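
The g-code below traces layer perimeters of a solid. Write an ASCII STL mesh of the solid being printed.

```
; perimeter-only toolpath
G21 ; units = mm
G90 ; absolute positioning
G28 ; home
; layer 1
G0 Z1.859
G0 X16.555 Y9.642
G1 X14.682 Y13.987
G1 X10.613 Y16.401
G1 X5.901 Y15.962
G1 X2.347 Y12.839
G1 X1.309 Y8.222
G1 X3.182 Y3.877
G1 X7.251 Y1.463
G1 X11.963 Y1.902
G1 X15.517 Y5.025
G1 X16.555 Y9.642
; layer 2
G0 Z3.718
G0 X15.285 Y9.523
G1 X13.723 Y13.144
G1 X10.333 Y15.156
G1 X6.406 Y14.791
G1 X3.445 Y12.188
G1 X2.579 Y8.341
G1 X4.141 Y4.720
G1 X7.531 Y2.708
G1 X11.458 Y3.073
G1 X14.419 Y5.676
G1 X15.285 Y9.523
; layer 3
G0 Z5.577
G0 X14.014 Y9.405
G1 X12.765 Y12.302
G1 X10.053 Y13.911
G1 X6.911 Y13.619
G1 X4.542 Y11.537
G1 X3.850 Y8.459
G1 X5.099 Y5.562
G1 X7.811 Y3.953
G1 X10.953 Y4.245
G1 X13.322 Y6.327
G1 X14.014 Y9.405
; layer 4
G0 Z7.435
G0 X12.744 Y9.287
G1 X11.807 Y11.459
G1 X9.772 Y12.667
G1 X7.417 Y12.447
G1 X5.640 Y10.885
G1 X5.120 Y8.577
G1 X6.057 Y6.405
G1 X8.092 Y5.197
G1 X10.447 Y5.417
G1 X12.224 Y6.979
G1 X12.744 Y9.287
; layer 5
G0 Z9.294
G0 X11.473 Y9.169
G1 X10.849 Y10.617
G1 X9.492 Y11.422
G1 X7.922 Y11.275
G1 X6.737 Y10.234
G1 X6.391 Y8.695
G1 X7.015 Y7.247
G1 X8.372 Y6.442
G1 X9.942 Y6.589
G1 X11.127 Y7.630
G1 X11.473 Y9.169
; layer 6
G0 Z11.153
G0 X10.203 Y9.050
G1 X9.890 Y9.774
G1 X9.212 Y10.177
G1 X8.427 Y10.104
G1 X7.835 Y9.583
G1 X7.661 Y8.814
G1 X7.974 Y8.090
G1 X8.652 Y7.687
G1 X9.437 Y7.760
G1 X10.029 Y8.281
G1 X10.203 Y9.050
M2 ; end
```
solid part
  facet normal 0.0000 0.0000 -1.0000
    outer loop
      vertex 10.893 17.646 0.000
      vertex 15.640 14.829 0.000
      vertex 17.826 9.760 0.000
    endloop
  endfacet
  facet normal 0.0000 0.0000 -1.0000
    outer loop
      vertex 5.396 17.134 0.000
      vertex 10.893 17.646 0.000
      vertex 17.826 9.760 0.000
    endloop
  endfacet
  facet normal 0.0000 0.0000 -1.0000
    outer loop
      vertex 1.250 13.490 0.000
      vertex 5.396 17.134 0.000
      vertex 17.826 9.760 0.000
    endloop
  endfacet
  facet normal 0.0000 0.0000 -1.0000
    outer loop
      vertex 0.038 8.104 0.000
      vertex 1.250 13.490 0.000
      vertex 17.826 9.760 0.000
    endloop
  endfacet
  facet normal 0.0000 0.0000 -1.0000
    outer loop
      vertex 2.224 3.035 0.000
      vertex 0.038 8.104 0.000
      vertex 17.826 9.760 0.000
    endloop
  endfacet
  facet normal 0.0000 0.0000 -1.0000
    outer loop
      vertex 6.971 0.218 0.000
      vertex 2.224 3.035 0.000
      vertex 17.826 9.760 0.000
    endloop
  endfacet
  facet normal 0.0000 0.0000 -1.0000
    outer loop
      vertex 12.468 0.730 0.000
      vertex 6.971 0.218 0.000
      vertex 17.826 9.760 0.000
    endloop
  endfacet
  facet normal 0.0000 0.0000 -1.0000
    outer loop
      vertex 16.614 4.374 0.000
      vertex 12.468 0.730 0.000
      vertex 17.826 9.760 0.000
    endloop
  endfacet
  facet normal 0.7689 0.3316 0.5467
    outer loop
      vertex 17.826 9.760 0.000
      vertex 15.640 14.829 0.000
      vertex 8.932 8.932 13.012
    endloop
  endfacet
  facet normal 0.4273 0.7201 0.5467
    outer loop
      vertex 15.640 14.829 0.000
      vertex 10.893 17.646 0.000
      vertex 8.932 8.932 13.012
    endloop
  endfacet
  facet normal -0.0777 0.8338 0.5467
    outer loop
      vertex 10.893 17.646 0.000
      vertex 5.396 17.134 0.000
      vertex 8.932 8.932 13.012
    endloop
  endfacet
  facet normal -0.5528 0.6289 0.5467
    outer loop
      vertex 5.396 17.134 0.000
      vertex 1.250 13.490 0.000
      vertex 8.932 8.932 13.012
    endloop
  endfacet
  facet normal -0.8169 0.1838 0.5467
    outer loop
      vertex 1.250 13.490 0.000
      vertex 0.038 8.104 0.000
      vertex 8.932 8.932 13.012
    endloop
  endfacet
  facet normal -0.7689 -0.3316 0.5467
    outer loop
      vertex 0.038 8.104 0.000
      vertex 2.224 3.035 0.000
      vertex 8.932 8.932 13.012
    endloop
  endfacet
  facet normal -0.4273 -0.7201 0.5467
    outer loop
      vertex 2.224 3.035 0.000
      vertex 6.971 0.218 0.000
      vertex 8.932 8.932 13.012
    endloop
  endfacet
  facet normal 0.0777 -0.8338 0.5467
    outer loop
      vertex 6.971 0.218 0.000
      vertex 12.468 0.730 0.000
      vertex 8.932 8.932 13.012
    endloop
  endfacet
  facet normal 0.5528 -0.6289 0.5467
    outer loop
      vertex 12.468 0.730 0.000
      vertex 16.614 4.374 0.000
      vertex 8.932 8.932 13.012
    endloop
  endfacet
  facet normal 0.8169 -0.1838 0.5467
    outer loop
      vertex 16.614 4.374 0.000
      vertex 17.826 9.760 0.000
      vertex 8.932 8.932 13.012
    endloop
  endfacet
endsolid part

The G0 Z moves step by Δz≈1.859 mm. The G1 loops shrink linearly with z, so the solid tapers from its base footprint up to z≈13. Closing with a flat bottom cap and the tapered top and triangulating gives 18 facets — a regular 10-sided pyramid, base circumscribed radius ≈ 8.93 mm, apex at z ≈ 13 mm.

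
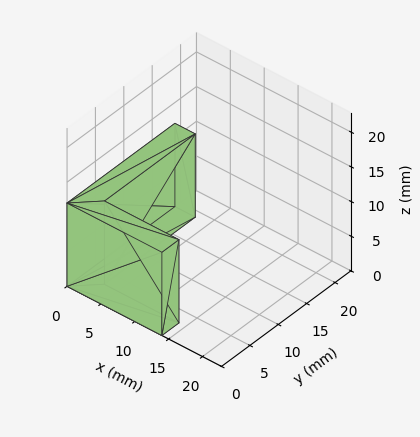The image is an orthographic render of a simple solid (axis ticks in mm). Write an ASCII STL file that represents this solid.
Reading the render: the shape is an L-shaped prism: outer 14 × 19 mm, arm thicknesses ≈ 3 mm (horizontal) and 3 mm (vertical), extruded 12 mm in z (dimensions read to the nearest mm from the axis ticks). For the STL, each face is triangulated and given an outward normal.

solid part
  facet normal 0.0000 0.0000 -1.0000
    outer loop
      vertex 14.00 3.00 0.00
      vertex 14.00 0.00 0.00
      vertex 0.00 0.00 0.00
    endloop
  endfacet
  facet normal 0.0000 0.0000 -1.0000
    outer loop
      vertex 3.00 3.00 0.00
      vertex 14.00 3.00 0.00
      vertex 0.00 0.00 0.00
    endloop
  endfacet
  facet normal 0.0000 0.0000 -1.0000
    outer loop
      vertex 3.00 19.00 0.00
      vertex 3.00 3.00 0.00
      vertex 0.00 0.00 0.00
    endloop
  endfacet
  facet normal 0.0000 0.0000 -1.0000
    outer loop
      vertex 0.00 19.00 0.00
      vertex 3.00 19.00 0.00
      vertex 0.00 0.00 0.00
    endloop
  endfacet
  facet normal 0.0000 0.0000 1.0000
    outer loop
      vertex 0.00 0.00 12.00
      vertex 14.00 0.00 12.00
      vertex 14.00 3.00 12.00
    endloop
  endfacet
  facet normal 0.0000 0.0000 1.0000
    outer loop
      vertex 0.00 0.00 12.00
      vertex 14.00 3.00 12.00
      vertex 3.00 3.00 12.00
    endloop
  endfacet
  facet normal 0.0000 0.0000 1.0000
    outer loop
      vertex 0.00 0.00 12.00
      vertex 3.00 3.00 12.00
      vertex 3.00 19.00 12.00
    endloop
  endfacet
  facet normal 0.0000 0.0000 1.0000
    outer loop
      vertex 0.00 0.00 12.00
      vertex 3.00 19.00 12.00
      vertex 0.00 19.00 12.00
    endloop
  endfacet
  facet normal 0.0000 -1.0000 0.0000
    outer loop
      vertex 0.00 0.00 0.00
      vertex 14.00 0.00 0.00
      vertex 14.00 0.00 12.00
    endloop
  endfacet
  facet normal 0.0000 -1.0000 0.0000
    outer loop
      vertex 0.00 0.00 0.00
      vertex 14.00 0.00 12.00
      vertex 0.00 0.00 12.00
    endloop
  endfacet
  facet normal 1.0000 0.0000 0.0000
    outer loop
      vertex 14.00 0.00 0.00
      vertex 14.00 3.00 0.00
      vertex 14.00 3.00 12.00
    endloop
  endfacet
  facet normal 1.0000 0.0000 0.0000
    outer loop
      vertex 14.00 0.00 0.00
      vertex 14.00 3.00 12.00
      vertex 14.00 0.00 12.00
    endloop
  endfacet
  facet normal 0.0000 1.0000 0.0000
    outer loop
      vertex 14.00 3.00 0.00
      vertex 3.00 3.00 0.00
      vertex 3.00 3.00 12.00
    endloop
  endfacet
  facet normal 0.0000 1.0000 0.0000
    outer loop
      vertex 14.00 3.00 0.00
      vertex 3.00 3.00 12.00
      vertex 14.00 3.00 12.00
    endloop
  endfacet
  facet normal 1.0000 0.0000 0.0000
    outer loop
      vertex 3.00 3.00 0.00
      vertex 3.00 19.00 0.00
      vertex 3.00 19.00 12.00
    endloop
  endfacet
  facet normal 1.0000 0.0000 0.0000
    outer loop
      vertex 3.00 3.00 0.00
      vertex 3.00 19.00 12.00
      vertex 3.00 3.00 12.00
    endloop
  endfacet
  facet normal 0.0000 1.0000 0.0000
    outer loop
      vertex 3.00 19.00 0.00
      vertex 0.00 19.00 0.00
      vertex 0.00 19.00 12.00
    endloop
  endfacet
  facet normal 0.0000 1.0000 0.0000
    outer loop
      vertex 3.00 19.00 0.00
      vertex 0.00 19.00 12.00
      vertex 3.00 19.00 12.00
    endloop
  endfacet
  facet normal -1.0000 0.0000 0.0000
    outer loop
      vertex 0.00 19.00 0.00
      vertex 0.00 0.00 0.00
      vertex 0.00 0.00 12.00
    endloop
  endfacet
  facet normal -1.0000 0.0000 0.0000
    outer loop
      vertex 0.00 19.00 0.00
      vertex 0.00 0.00 12.00
      vertex 0.00 19.00 12.00
    endloop
  endfacet
endsolid part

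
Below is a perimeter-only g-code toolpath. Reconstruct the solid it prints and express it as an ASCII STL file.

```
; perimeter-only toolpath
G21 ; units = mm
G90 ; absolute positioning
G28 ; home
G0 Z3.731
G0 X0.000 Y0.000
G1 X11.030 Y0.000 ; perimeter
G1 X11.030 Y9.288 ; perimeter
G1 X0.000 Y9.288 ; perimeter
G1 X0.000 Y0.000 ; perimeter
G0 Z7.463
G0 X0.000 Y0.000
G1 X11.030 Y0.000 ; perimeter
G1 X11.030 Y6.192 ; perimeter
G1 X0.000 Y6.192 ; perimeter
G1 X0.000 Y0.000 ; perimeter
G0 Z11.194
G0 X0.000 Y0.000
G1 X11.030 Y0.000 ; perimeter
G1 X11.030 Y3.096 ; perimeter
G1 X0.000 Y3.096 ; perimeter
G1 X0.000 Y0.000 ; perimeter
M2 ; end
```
solid part
  facet normal 0.0000 0.0000 -1.0000
    outer loop
      vertex 11.030 12.384 0.000
      vertex 11.030 0.000 0.000
      vertex 0.000 0.000 0.000
    endloop
  endfacet
  facet normal 0.0000 0.0000 -1.0000
    outer loop
      vertex 0.000 12.384 0.000
      vertex 11.030 12.384 0.000
      vertex 0.000 0.000 0.000
    endloop
  endfacet
  facet normal 0.0000 -1.0000 0.0000
    outer loop
      vertex 0.000 0.000 0.000
      vertex 11.030 0.000 0.000
      vertex 11.030 0.000 14.925
    endloop
  endfacet
  facet normal 0.0000 -1.0000 0.0000
    outer loop
      vertex 0.000 0.000 0.000
      vertex 11.030 0.000 14.925
      vertex 0.000 0.000 14.925
    endloop
  endfacet
  facet normal 0.0000 0.7696 0.6386
    outer loop
      vertex 0.000 0.000 14.925
      vertex 11.030 0.000 14.925
      vertex 11.030 12.384 0.000
    endloop
  endfacet
  facet normal 0.0000 0.7696 0.6386
    outer loop
      vertex 0.000 0.000 14.925
      vertex 11.030 12.384 0.000
      vertex 0.000 12.384 0.000
    endloop
  endfacet
  facet normal -1.0000 0.0000 0.0000
    outer loop
      vertex 0.000 0.000 14.925
      vertex 0.000 12.384 0.000
      vertex 0.000 0.000 0.000
    endloop
  endfacet
  facet normal 1.0000 0.0000 0.0000
    outer loop
      vertex 11.030 0.000 0.000
      vertex 11.030 12.384 0.000
      vertex 11.030 0.000 14.925
    endloop
  endfacet
endsolid part

The G0 Z moves step by Δz≈3.731 mm. The G1 loops shrink linearly with z, so the solid tapers from its base footprint up to z≈14.9. Closing with a flat bottom cap and the tapered top and triangulating gives 8 facets — a wedge (ramp): 11 × 12.4 mm base, rising to 14.9 mm along the y=0 edge and sloping linearly to z=0 at y=12.4.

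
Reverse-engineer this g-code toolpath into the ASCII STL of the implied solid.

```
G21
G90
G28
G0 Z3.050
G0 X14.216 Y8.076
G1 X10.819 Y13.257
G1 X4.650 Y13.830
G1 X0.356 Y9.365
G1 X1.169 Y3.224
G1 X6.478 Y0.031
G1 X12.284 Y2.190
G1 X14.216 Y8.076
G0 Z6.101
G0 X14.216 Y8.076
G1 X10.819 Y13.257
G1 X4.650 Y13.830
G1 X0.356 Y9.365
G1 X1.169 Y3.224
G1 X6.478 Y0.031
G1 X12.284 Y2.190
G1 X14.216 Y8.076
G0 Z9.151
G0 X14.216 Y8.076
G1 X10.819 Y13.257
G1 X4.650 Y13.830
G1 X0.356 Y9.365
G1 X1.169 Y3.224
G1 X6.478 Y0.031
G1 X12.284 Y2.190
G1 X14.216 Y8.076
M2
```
solid part
  facet normal 0.0000 0.0000 -1.0000
    outer loop
      vertex 4.650 13.830 0.000
      vertex 10.819 13.257 0.000
      vertex 14.216 8.076 0.000
    endloop
  endfacet
  facet normal 0.0000 0.0000 -1.0000
    outer loop
      vertex 0.356 9.365 0.000
      vertex 4.650 13.830 0.000
      vertex 14.216 8.076 0.000
    endloop
  endfacet
  facet normal 0.0000 0.0000 -1.0000
    outer loop
      vertex 1.169 3.224 0.000
      vertex 0.356 9.365 0.000
      vertex 14.216 8.076 0.000
    endloop
  endfacet
  facet normal 0.0000 0.0000 -1.0000
    outer loop
      vertex 6.478 0.031 0.000
      vertex 1.169 3.224 0.000
      vertex 14.216 8.076 0.000
    endloop
  endfacet
  facet normal 0.0000 0.0000 -1.0000
    outer loop
      vertex 12.284 2.190 0.000
      vertex 6.478 0.031 0.000
      vertex 14.216 8.076 0.000
    endloop
  endfacet
  facet normal 0.0000 0.0000 1.0000
    outer loop
      vertex 14.216 8.076 9.151
      vertex 10.819 13.257 9.151
      vertex 4.650 13.830 9.151
    endloop
  endfacet
  facet normal 0.0000 0.0000 1.0000
    outer loop
      vertex 14.216 8.076 9.151
      vertex 4.650 13.830 9.151
      vertex 0.356 9.365 9.151
    endloop
  endfacet
  facet normal 0.0000 0.0000 1.0000
    outer loop
      vertex 14.216 8.076 9.151
      vertex 0.356 9.365 9.151
      vertex 1.169 3.224 9.151
    endloop
  endfacet
  facet normal 0.0000 0.0000 1.0000
    outer loop
      vertex 14.216 8.076 9.151
      vertex 1.169 3.224 9.151
      vertex 6.478 0.031 9.151
    endloop
  endfacet
  facet normal 0.0000 0.0000 1.0000
    outer loop
      vertex 14.216 8.076 9.151
      vertex 6.478 0.031 9.151
      vertex 12.284 2.190 9.151
    endloop
  endfacet
  facet normal 0.8363 0.5483 0.0000
    outer loop
      vertex 14.216 8.076 0.000
      vertex 10.819 13.257 0.000
      vertex 10.819 13.257 9.151
    endloop
  endfacet
  facet normal 0.8363 0.5483 0.0000
    outer loop
      vertex 14.216 8.076 0.000
      vertex 10.819 13.257 9.151
      vertex 14.216 8.076 9.151
    endloop
  endfacet
  facet normal 0.0925 0.9957 0.0000
    outer loop
      vertex 10.819 13.257 0.000
      vertex 4.650 13.830 0.000
      vertex 4.650 13.830 9.151
    endloop
  endfacet
  facet normal 0.0925 0.9957 0.0000
    outer loop
      vertex 10.819 13.257 0.000
      vertex 4.650 13.830 9.151
      vertex 10.819 13.257 9.151
    endloop
  endfacet
  facet normal -0.7208 0.6932 0.0000
    outer loop
      vertex 4.650 13.830 0.000
      vertex 0.356 9.365 0.000
      vertex 0.356 9.365 9.151
    endloop
  endfacet
  facet normal -0.7208 0.6932 0.0000
    outer loop
      vertex 4.650 13.830 0.000
      vertex 0.356 9.365 9.151
      vertex 4.650 13.830 9.151
    endloop
  endfacet
  facet normal -0.9914 -0.1312 0.0000
    outer loop
      vertex 0.356 9.365 0.000
      vertex 1.169 3.224 0.000
      vertex 1.169 3.224 9.151
    endloop
  endfacet
  facet normal -0.9914 -0.1312 0.0000
    outer loop
      vertex 0.356 9.365 0.000
      vertex 1.169 3.224 9.151
      vertex 0.356 9.365 9.151
    endloop
  endfacet
  facet normal -0.5154 -0.8570 0.0000
    outer loop
      vertex 1.169 3.224 0.000
      vertex 6.478 0.031 0.000
      vertex 6.478 0.031 9.151
    endloop
  endfacet
  facet normal -0.5154 -0.8570 0.0000
    outer loop
      vertex 1.169 3.224 0.000
      vertex 6.478 0.031 9.151
      vertex 1.169 3.224 9.151
    endloop
  endfacet
  facet normal 0.3485 -0.9373 0.0000
    outer loop
      vertex 6.478 0.031 0.000
      vertex 12.284 2.190 0.000
      vertex 12.284 2.190 9.151
    endloop
  endfacet
  facet normal 0.3485 -0.9373 0.0000
    outer loop
      vertex 6.478 0.031 0.000
      vertex 12.284 2.190 9.151
      vertex 6.478 0.031 9.151
    endloop
  endfacet
  facet normal 0.9501 -0.3119 0.0000
    outer loop
      vertex 12.284 2.190 0.000
      vertex 14.216 8.076 0.000
      vertex 14.216 8.076 9.151
    endloop
  endfacet
  facet normal 0.9501 -0.3119 0.0000
    outer loop
      vertex 12.284 2.190 0.000
      vertex 14.216 8.076 9.151
      vertex 12.284 2.190 9.151
    endloop
  endfacet
endsolid part

The G0 Z moves step by Δz≈3.050 mm. Every layer's G1 loop is the same polygon, so the solid is a straight extrusion of it from z=0 to z≈9.15. Closing with flat bottom and top caps and triangulating gives 24 facets — a regular 7-sided prism (a cylinder approximated with 7 flat sides), circumscribed radius ≈ 7.14 mm, height ≈ 9.15 mm.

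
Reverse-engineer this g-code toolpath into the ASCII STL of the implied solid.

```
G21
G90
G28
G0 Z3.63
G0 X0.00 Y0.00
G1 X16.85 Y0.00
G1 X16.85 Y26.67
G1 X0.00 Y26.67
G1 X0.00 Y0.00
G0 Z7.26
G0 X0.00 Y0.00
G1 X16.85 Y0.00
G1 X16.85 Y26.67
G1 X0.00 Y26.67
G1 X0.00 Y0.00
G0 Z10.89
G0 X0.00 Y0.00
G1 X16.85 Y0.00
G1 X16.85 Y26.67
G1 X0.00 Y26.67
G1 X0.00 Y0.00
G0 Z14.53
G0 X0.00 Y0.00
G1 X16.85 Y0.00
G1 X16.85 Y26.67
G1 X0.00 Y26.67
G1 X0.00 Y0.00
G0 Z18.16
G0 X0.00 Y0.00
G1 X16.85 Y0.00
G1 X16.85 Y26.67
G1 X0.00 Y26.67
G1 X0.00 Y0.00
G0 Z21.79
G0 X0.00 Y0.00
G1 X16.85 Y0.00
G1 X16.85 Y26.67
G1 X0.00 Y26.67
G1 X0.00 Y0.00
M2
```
solid part
  facet normal 0.0000 0.0000 -1.0000
    outer loop
      vertex 16.85 26.67 0.00
      vertex 16.85 0.00 0.00
      vertex 0.00 0.00 0.00
    endloop
  endfacet
  facet normal 0.0000 0.0000 -1.0000
    outer loop
      vertex 0.00 26.67 0.00
      vertex 16.85 26.67 0.00
      vertex 0.00 0.00 0.00
    endloop
  endfacet
  facet normal 0.0000 0.0000 1.0000
    outer loop
      vertex 0.00 0.00 21.79
      vertex 16.85 0.00 21.79
      vertex 16.85 26.67 21.79
    endloop
  endfacet
  facet normal 0.0000 0.0000 1.0000
    outer loop
      vertex 0.00 0.00 21.79
      vertex 16.85 26.67 21.79
      vertex 0.00 26.67 21.79
    endloop
  endfacet
  facet normal 0.0000 -1.0000 0.0000
    outer loop
      vertex 0.00 0.00 0.00
      vertex 16.85 0.00 0.00
      vertex 16.85 0.00 21.79
    endloop
  endfacet
  facet normal 0.0000 -1.0000 0.0000
    outer loop
      vertex 0.00 0.00 0.00
      vertex 16.85 0.00 21.79
      vertex 0.00 0.00 21.79
    endloop
  endfacet
  facet normal 0.0000 1.0000 0.0000
    outer loop
      vertex 16.85 26.67 21.79
      vertex 16.85 26.67 0.00
      vertex 0.00 26.67 0.00
    endloop
  endfacet
  facet normal 0.0000 1.0000 0.0000
    outer loop
      vertex 0.00 26.67 21.79
      vertex 16.85 26.67 21.79
      vertex 0.00 26.67 0.00
    endloop
  endfacet
  facet normal -1.0000 0.0000 0.0000
    outer loop
      vertex 0.00 26.67 21.79
      vertex 0.00 26.67 0.00
      vertex 0.00 0.00 0.00
    endloop
  endfacet
  facet normal -1.0000 0.0000 0.0000
    outer loop
      vertex 0.00 0.00 21.79
      vertex 0.00 26.67 21.79
      vertex 0.00 0.00 0.00
    endloop
  endfacet
  facet normal 1.0000 0.0000 0.0000
    outer loop
      vertex 16.85 0.00 0.00
      vertex 16.85 26.67 0.00
      vertex 16.85 26.67 21.79
    endloop
  endfacet
  facet normal 1.0000 0.0000 0.0000
    outer loop
      vertex 16.85 0.00 0.00
      vertex 16.85 26.67 21.79
      vertex 16.85 0.00 21.79
    endloop
  endfacet
endsolid part

The G0 Z moves step by Δz≈3.63 mm. Every layer's G1 loop is the same polygon, so the solid is a straight extrusion of it from z=0 to z≈21.8. Closing with flat bottom and top caps and triangulating gives 12 facets — a rectangular box, roughly 16.9 × 26.7 mm footprint and 21.8 mm tall.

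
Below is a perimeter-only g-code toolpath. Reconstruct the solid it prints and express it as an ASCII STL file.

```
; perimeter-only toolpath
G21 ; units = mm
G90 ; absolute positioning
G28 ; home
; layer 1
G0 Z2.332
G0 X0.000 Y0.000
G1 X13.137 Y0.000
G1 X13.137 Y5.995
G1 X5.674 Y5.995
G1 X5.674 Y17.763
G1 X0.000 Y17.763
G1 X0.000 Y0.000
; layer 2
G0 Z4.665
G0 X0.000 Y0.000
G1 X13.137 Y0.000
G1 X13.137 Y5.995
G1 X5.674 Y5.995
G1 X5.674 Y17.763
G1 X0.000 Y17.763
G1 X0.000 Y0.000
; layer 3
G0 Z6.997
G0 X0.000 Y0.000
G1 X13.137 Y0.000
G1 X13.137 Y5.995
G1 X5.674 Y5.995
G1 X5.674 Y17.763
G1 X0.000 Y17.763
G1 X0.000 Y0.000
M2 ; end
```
solid part
  facet normal 0.0000 0.0000 -1.0000
    outer loop
      vertex 13.137 5.995 0.000
      vertex 13.137 0.000 0.000
      vertex 0.000 0.000 0.000
    endloop
  endfacet
  facet normal 0.0000 0.0000 -1.0000
    outer loop
      vertex 5.674 5.995 0.000
      vertex 13.137 5.995 0.000
      vertex 0.000 0.000 0.000
    endloop
  endfacet
  facet normal 0.0000 0.0000 -1.0000
    outer loop
      vertex 5.674 17.763 0.000
      vertex 5.674 5.995 0.000
      vertex 0.000 0.000 0.000
    endloop
  endfacet
  facet normal 0.0000 0.0000 -1.0000
    outer loop
      vertex 0.000 17.763 0.000
      vertex 5.674 17.763 0.000
      vertex 0.000 0.000 0.000
    endloop
  endfacet
  facet normal 0.0000 0.0000 1.0000
    outer loop
      vertex 0.000 0.000 6.997
      vertex 13.137 0.000 6.997
      vertex 13.137 5.995 6.997
    endloop
  endfacet
  facet normal 0.0000 0.0000 1.0000
    outer loop
      vertex 0.000 0.000 6.997
      vertex 13.137 5.995 6.997
      vertex 5.674 5.995 6.997
    endloop
  endfacet
  facet normal 0.0000 0.0000 1.0000
    outer loop
      vertex 0.000 0.000 6.997
      vertex 5.674 5.995 6.997
      vertex 5.674 17.763 6.997
    endloop
  endfacet
  facet normal 0.0000 0.0000 1.0000
    outer loop
      vertex 0.000 0.000 6.997
      vertex 5.674 17.763 6.997
      vertex 0.000 17.763 6.997
    endloop
  endfacet
  facet normal 0.0000 -1.0000 0.0000
    outer loop
      vertex 0.000 0.000 0.000
      vertex 13.137 0.000 0.000
      vertex 13.137 0.000 6.997
    endloop
  endfacet
  facet normal 0.0000 -1.0000 0.0000
    outer loop
      vertex 0.000 0.000 0.000
      vertex 13.137 0.000 6.997
      vertex 0.000 0.000 6.997
    endloop
  endfacet
  facet normal 1.0000 0.0000 0.0000
    outer loop
      vertex 13.137 0.000 0.000
      vertex 13.137 5.995 0.000
      vertex 13.137 5.995 6.997
    endloop
  endfacet
  facet normal 1.0000 0.0000 0.0000
    outer loop
      vertex 13.137 0.000 0.000
      vertex 13.137 5.995 6.997
      vertex 13.137 0.000 6.997
    endloop
  endfacet
  facet normal 0.0000 1.0000 0.0000
    outer loop
      vertex 13.137 5.995 0.000
      vertex 5.674 5.995 0.000
      vertex 5.674 5.995 6.997
    endloop
  endfacet
  facet normal 0.0000 1.0000 0.0000
    outer loop
      vertex 13.137 5.995 0.000
      vertex 5.674 5.995 6.997
      vertex 13.137 5.995 6.997
    endloop
  endfacet
  facet normal 1.0000 0.0000 0.0000
    outer loop
      vertex 5.674 5.995 0.000
      vertex 5.674 17.763 0.000
      vertex 5.674 17.763 6.997
    endloop
  endfacet
  facet normal 1.0000 0.0000 0.0000
    outer loop
      vertex 5.674 5.995 0.000
      vertex 5.674 17.763 6.997
      vertex 5.674 5.995 6.997
    endloop
  endfacet
  facet normal 0.0000 1.0000 0.0000
    outer loop
      vertex 5.674 17.763 0.000
      vertex 0.000 17.763 0.000
      vertex 0.000 17.763 6.997
    endloop
  endfacet
  facet normal 0.0000 1.0000 0.0000
    outer loop
      vertex 5.674 17.763 0.000
      vertex 0.000 17.763 6.997
      vertex 5.674 17.763 6.997
    endloop
  endfacet
  facet normal -1.0000 0.0000 0.0000
    outer loop
      vertex 0.000 17.763 0.000
      vertex 0.000 0.000 0.000
      vertex 0.000 0.000 6.997
    endloop
  endfacet
  facet normal -1.0000 0.0000 0.0000
    outer loop
      vertex 0.000 17.763 0.000
      vertex 0.000 0.000 6.997
      vertex 0.000 17.763 6.997
    endloop
  endfacet
endsolid part

The G0 Z moves step by Δz≈2.332 mm. Every layer's G1 loop is the same polygon, so the solid is a straight extrusion of it from z=0 to z≈7. Closing with flat bottom and top caps and triangulating gives 20 facets — an L-shaped prism: outer 13.1 × 17.8 mm, arm thicknesses ≈ 6 mm (horizontal) and 5.67 mm (vertical), extruded 7 mm in z.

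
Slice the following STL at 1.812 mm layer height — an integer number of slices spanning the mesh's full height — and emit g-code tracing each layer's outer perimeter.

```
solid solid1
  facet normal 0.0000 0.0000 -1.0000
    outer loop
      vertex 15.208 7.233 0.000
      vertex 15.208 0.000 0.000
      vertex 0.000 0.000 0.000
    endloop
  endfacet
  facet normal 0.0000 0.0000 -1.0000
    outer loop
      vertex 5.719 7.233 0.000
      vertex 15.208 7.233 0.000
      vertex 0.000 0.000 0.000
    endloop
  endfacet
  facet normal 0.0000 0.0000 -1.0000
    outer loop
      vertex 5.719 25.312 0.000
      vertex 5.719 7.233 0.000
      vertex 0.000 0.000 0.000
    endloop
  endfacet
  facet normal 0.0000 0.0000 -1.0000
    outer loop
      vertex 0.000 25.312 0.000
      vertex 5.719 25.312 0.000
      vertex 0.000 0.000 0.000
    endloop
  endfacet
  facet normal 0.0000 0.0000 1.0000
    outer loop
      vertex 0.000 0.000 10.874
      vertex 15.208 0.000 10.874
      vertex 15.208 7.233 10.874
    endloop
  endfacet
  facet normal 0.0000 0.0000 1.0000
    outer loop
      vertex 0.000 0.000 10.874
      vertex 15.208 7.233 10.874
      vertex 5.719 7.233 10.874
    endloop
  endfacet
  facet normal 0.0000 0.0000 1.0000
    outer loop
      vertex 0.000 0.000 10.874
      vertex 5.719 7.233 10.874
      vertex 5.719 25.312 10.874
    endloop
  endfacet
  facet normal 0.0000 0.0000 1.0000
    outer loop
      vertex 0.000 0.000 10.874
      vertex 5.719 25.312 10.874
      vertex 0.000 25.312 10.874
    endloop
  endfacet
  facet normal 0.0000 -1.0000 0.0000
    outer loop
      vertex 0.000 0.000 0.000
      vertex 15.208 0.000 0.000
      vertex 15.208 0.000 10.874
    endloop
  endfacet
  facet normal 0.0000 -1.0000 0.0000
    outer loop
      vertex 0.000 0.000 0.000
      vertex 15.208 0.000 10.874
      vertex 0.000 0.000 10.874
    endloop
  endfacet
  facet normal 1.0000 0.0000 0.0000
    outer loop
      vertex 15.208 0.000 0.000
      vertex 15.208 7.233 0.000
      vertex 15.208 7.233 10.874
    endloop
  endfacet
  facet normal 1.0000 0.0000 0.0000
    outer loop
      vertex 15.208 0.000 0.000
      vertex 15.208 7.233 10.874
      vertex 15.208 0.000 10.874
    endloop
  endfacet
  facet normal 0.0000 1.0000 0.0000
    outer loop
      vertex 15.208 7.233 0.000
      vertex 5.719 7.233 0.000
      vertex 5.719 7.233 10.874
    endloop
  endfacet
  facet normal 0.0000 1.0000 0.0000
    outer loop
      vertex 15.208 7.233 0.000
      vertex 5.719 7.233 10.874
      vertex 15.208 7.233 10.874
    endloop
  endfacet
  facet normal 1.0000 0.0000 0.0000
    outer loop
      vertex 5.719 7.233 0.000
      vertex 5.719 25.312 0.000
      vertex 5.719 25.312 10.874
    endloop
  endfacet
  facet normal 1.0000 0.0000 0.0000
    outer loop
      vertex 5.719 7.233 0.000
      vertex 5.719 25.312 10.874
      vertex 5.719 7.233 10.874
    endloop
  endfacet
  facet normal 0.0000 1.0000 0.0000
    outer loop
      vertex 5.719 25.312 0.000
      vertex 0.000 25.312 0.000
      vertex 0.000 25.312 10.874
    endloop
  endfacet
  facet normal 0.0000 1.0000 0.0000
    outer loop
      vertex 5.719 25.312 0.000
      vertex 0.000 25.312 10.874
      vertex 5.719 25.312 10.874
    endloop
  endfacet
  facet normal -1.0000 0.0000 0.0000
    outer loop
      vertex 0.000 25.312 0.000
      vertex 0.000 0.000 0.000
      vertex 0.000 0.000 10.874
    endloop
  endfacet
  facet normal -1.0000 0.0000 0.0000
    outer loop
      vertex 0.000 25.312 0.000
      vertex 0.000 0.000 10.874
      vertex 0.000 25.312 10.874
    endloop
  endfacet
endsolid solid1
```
; perimeter-only toolpath
G21 ; units = mm
G90 ; absolute positioning
G28 ; home
; layer 1
G0 Z1.812
G0 X0.000 Y0.000
G1 X15.208 Y0.000
G1 X15.208 Y7.233
G1 X5.719 Y7.233
G1 X5.719 Y25.312
G1 X0.000 Y25.312
G1 X0.000 Y0.000
; layer 2
G0 Z3.625
G0 X0.000 Y0.000
G1 X15.208 Y0.000
G1 X15.208 Y7.233
G1 X5.719 Y7.233
G1 X5.719 Y25.312
G1 X0.000 Y25.312
G1 X0.000 Y0.000
; layer 3
G0 Z5.437
G0 X0.000 Y0.000
G1 X15.208 Y0.000
G1 X15.208 Y7.233
G1 X5.719 Y7.233
G1 X5.719 Y25.312
G1 X0.000 Y25.312
G1 X0.000 Y0.000
; layer 4
G0 Z7.249
G0 X0.000 Y0.000
G1 X15.208 Y0.000
G1 X15.208 Y7.233
G1 X5.719 Y7.233
G1 X5.719 Y25.312
G1 X0.000 Y25.312
G1 X0.000 Y0.000
; layer 5
G0 Z9.062
G0 X0.000 Y0.000
G1 X15.208 Y0.000
G1 X15.208 Y7.233
G1 X5.719 Y7.233
G1 X5.719 Y25.312
G1 X0.000 Y25.312
G1 X0.000 Y0.000
; layer 6
G0 Z10.874
G0 X0.000 Y0.000
G1 X15.208 Y0.000
G1 X15.208 Y7.233
G1 X5.719 Y7.233
G1 X5.719 Y25.312
G1 X0.000 Y25.312
G1 X0.000 Y0.000
M2 ; end

The solid is an L-shaped prism: outer 15.2 × 25.3 mm, arm thicknesses ≈ 7.23 mm (horizontal) and 5.72 mm (vertical), extruded 10.9 mm in z. Slicing at Δz = 1.812 mm — 6 equal slices spanning the solid's height, so layer i sits at z = i·h/6 — gives 6 non-empty perimeters. Each is a 6-segment closed polygon; G0 lifts to the layer z and rapids to the start vertex, then G1 traces the edges.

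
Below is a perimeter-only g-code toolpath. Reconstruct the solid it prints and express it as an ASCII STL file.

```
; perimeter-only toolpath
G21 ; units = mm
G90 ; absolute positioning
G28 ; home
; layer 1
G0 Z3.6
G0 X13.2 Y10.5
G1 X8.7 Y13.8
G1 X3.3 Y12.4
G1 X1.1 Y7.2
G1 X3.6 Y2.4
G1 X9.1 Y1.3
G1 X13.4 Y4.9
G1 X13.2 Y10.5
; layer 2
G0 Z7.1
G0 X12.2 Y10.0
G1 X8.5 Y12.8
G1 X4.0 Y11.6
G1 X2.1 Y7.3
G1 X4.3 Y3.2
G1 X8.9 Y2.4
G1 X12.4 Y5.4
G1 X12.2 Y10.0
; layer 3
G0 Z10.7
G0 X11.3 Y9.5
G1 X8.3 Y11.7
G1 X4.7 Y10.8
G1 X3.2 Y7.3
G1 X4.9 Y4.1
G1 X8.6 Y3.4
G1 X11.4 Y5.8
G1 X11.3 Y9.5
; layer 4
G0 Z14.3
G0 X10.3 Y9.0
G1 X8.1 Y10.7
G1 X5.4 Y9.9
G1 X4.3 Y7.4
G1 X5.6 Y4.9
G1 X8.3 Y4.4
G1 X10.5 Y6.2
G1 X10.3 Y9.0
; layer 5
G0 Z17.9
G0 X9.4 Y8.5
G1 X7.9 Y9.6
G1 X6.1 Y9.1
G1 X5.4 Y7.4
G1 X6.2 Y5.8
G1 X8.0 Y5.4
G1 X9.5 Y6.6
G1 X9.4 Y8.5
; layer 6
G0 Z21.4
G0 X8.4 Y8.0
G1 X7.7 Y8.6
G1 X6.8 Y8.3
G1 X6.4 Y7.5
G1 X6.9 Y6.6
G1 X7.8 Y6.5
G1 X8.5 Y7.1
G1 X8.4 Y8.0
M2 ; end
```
solid part
  facet normal 0.0000 0.0000 -1.0000
    outer loop
      vertex 2.6 13.2 0.0
      vertex 8.9 14.9 0.0
      vertex 14.1 11.0 0.0
    endloop
  endfacet
  facet normal 0.0000 0.0000 -1.0000
    outer loop
      vertex 0.0 7.2 0.0
      vertex 2.6 13.2 0.0
      vertex 14.1 11.0 0.0
    endloop
  endfacet
  facet normal 0.0000 0.0000 -1.0000
    outer loop
      vertex 3.0 1.5 0.0
      vertex 0.0 7.2 0.0
      vertex 14.1 11.0 0.0
    endloop
  endfacet
  facet normal 0.0000 0.0000 -1.0000
    outer loop
      vertex 9.4 0.3 0.0
      vertex 3.0 1.5 0.0
      vertex 14.1 11.0 0.0
    endloop
  endfacet
  facet normal 0.0000 0.0000 -1.0000
    outer loop
      vertex 14.4 4.5 0.0
      vertex 9.4 0.3 0.0
      vertex 14.1 11.0 0.0
    endloop
  endfacet
  facet normal 0.5792 0.7723 0.2610
    outer loop
      vertex 14.1 11.0 0.0
      vertex 8.9 14.9 0.0
      vertex 7.5 7.5 25.0
    endloop
  endfacet
  facet normal -0.2514 0.9318 0.2617
    outer loop
      vertex 8.9 14.9 0.0
      vertex 2.6 13.2 0.0
      vertex 7.5 7.5 25.0
    endloop
  endfacet
  facet normal -0.8857 0.3838 0.2611
    outer loop
      vertex 2.6 13.2 0.0
      vertex 0.0 7.2 0.0
      vertex 7.5 7.5 25.0
    endloop
  endfacet
  facet normal -0.8541 -0.4495 0.2616
    outer loop
      vertex 0.0 7.2 0.0
      vertex 3.0 1.5 0.0
      vertex 7.5 7.5 25.0
    endloop
  endfacet
  facet normal -0.1780 -0.9491 0.2598
    outer loop
      vertex 3.0 1.5 0.0
      vertex 9.4 0.3 0.0
      vertex 7.5 7.5 25.0
    endloop
  endfacet
  facet normal 0.6210 -0.7393 0.2601
    outer loop
      vertex 9.4 0.3 0.0
      vertex 14.4 4.5 0.0
      vertex 7.5 7.5 25.0
    endloop
  endfacet
  facet normal 0.9644 0.0445 0.2608
    outer loop
      vertex 14.4 4.5 0.0
      vertex 14.1 11.0 0.0
      vertex 7.5 7.5 25.0
    endloop
  endfacet
endsolid part

The G0 Z moves step by Δz≈3.6 mm. The G1 loops shrink linearly with z, so the solid tapers from its base footprint up to z≈25. Closing with a flat bottom cap and the tapered top and triangulating gives 12 facets — a regular 7-sided pyramid, base circumscribed radius ≈ 7.5 mm, apex at z ≈ 25 mm.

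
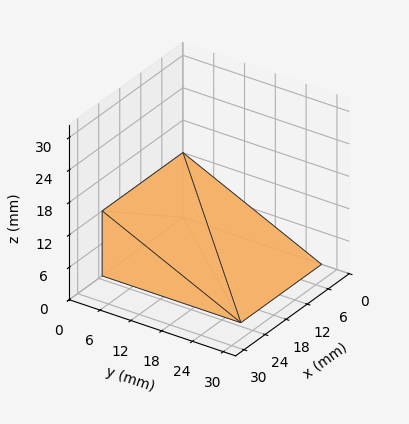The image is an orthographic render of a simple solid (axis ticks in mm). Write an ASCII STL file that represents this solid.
Reading the render: the shape is a wedge (ramp): 23 × 27 mm base, rising to 12 mm along the y=0 edge and sloping linearly to z=0 at y=27 (dimensions read to the nearest mm from the axis ticks). For the STL, each face is triangulated and given an outward normal.

solid part
  facet normal 0.0000 0.0000 -1.0000
    outer loop
      vertex 23.0 27.0 0.0
      vertex 23.0 0.0 0.0
      vertex 0.0 0.0 0.0
    endloop
  endfacet
  facet normal 0.0000 0.0000 -1.0000
    outer loop
      vertex 0.0 27.0 0.0
      vertex 23.0 27.0 0.0
      vertex 0.0 0.0 0.0
    endloop
  endfacet
  facet normal 0.0000 -1.0000 0.0000
    outer loop
      vertex 0.0 0.0 0.0
      vertex 23.0 0.0 0.0
      vertex 23.0 0.0 12.0
    endloop
  endfacet
  facet normal 0.0000 -1.0000 0.0000
    outer loop
      vertex 0.0 0.0 0.0
      vertex 23.0 0.0 12.0
      vertex 0.0 0.0 12.0
    endloop
  endfacet
  facet normal 0.0000 0.4061 0.9138
    outer loop
      vertex 0.0 0.0 12.0
      vertex 23.0 0.0 12.0
      vertex 23.0 27.0 0.0
    endloop
  endfacet
  facet normal 0.0000 0.4061 0.9138
    outer loop
      vertex 0.0 0.0 12.0
      vertex 23.0 27.0 0.0
      vertex 0.0 27.0 0.0
    endloop
  endfacet
  facet normal -1.0000 0.0000 0.0000
    outer loop
      vertex 0.0 0.0 12.0
      vertex 0.0 27.0 0.0
      vertex 0.0 0.0 0.0
    endloop
  endfacet
  facet normal 1.0000 0.0000 0.0000
    outer loop
      vertex 23.0 0.0 0.0
      vertex 23.0 27.0 0.0
      vertex 23.0 0.0 12.0
    endloop
  endfacet
endsolid part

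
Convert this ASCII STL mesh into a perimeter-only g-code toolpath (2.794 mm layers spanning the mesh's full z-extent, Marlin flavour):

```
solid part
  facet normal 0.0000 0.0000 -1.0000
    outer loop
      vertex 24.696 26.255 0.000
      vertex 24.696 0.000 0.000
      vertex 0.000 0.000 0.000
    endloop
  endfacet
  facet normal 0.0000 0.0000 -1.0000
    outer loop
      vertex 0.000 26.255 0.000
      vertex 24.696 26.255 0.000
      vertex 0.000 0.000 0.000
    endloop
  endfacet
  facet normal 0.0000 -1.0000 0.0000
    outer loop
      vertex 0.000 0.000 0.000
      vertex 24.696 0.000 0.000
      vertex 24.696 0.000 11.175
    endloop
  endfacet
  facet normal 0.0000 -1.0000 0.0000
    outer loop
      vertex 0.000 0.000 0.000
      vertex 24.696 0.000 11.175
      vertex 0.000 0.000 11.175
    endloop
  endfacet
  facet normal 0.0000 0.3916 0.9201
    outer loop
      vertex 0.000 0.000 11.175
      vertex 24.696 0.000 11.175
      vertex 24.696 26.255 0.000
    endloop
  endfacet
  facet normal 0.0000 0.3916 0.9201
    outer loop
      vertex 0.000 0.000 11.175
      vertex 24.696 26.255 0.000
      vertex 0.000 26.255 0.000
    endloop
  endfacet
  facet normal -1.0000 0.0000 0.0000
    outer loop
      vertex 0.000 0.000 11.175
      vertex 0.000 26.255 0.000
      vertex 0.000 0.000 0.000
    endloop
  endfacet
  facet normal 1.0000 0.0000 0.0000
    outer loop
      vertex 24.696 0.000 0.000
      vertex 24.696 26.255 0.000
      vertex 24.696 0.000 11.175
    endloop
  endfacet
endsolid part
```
; perimeter-only toolpath
G21 ; units = mm
G90 ; absolute positioning
G28 ; home
; layer 1
G0 Z2.794
G0 X0.000 Y0.000
G1 X24.696 Y0.000
G1 X24.696 Y19.691
G1 X0.000 Y19.691
G1 X0.000 Y0.000
; layer 2
G0 Z5.588
G0 X0.000 Y0.000
G1 X24.696 Y0.000
G1 X24.696 Y13.127
G1 X0.000 Y13.127
G1 X0.000 Y0.000
; layer 3
G0 Z8.381
G0 X0.000 Y0.000
G1 X24.696 Y0.000
G1 X24.696 Y6.564
G1 X0.000 Y6.564
G1 X0.000 Y0.000
M2 ; end

The solid is a wedge (ramp): 24.7 × 26.3 mm base, rising to 11.2 mm along the y=0 edge and sloping linearly to z=0 at y=26.3. Slicing at Δz = 2.794 mm — 4 equal slices spanning the solid's height, so layer i sits at z = i·h/4 — gives 3 non-empty perimeters. Each is a 4-segment closed polygon; G0 lifts to the layer z and rapids to the start vertex, then G1 traces the edges. The cross-section shrinks linearly with z (the slice at the apex is degenerate and omitted).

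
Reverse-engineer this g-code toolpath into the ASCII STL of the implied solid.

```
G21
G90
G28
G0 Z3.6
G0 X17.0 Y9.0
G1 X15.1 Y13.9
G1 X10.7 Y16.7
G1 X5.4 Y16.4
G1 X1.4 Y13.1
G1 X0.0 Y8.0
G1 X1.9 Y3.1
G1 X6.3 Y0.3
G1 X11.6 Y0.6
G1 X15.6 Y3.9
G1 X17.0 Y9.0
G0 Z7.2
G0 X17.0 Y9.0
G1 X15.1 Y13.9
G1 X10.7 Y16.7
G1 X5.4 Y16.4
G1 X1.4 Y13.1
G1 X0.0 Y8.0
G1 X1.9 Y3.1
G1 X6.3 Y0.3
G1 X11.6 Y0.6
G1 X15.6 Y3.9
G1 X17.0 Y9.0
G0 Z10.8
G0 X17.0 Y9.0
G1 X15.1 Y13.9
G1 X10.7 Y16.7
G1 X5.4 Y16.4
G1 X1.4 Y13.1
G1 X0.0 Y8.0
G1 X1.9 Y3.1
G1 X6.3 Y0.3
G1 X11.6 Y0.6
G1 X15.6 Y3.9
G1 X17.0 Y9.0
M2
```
solid part
  facet normal 0.0000 0.0000 -1.0000
    outer loop
      vertex 10.7 16.7 0.0
      vertex 15.1 13.9 0.0
      vertex 17.0 9.0 0.0
    endloop
  endfacet
  facet normal 0.0000 0.0000 -1.0000
    outer loop
      vertex 5.4 16.4 0.0
      vertex 10.7 16.7 0.0
      vertex 17.0 9.0 0.0
    endloop
  endfacet
  facet normal 0.0000 0.0000 -1.0000
    outer loop
      vertex 1.4 13.1 0.0
      vertex 5.4 16.4 0.0
      vertex 17.0 9.0 0.0
    endloop
  endfacet
  facet normal 0.0000 0.0000 -1.0000
    outer loop
      vertex 0.0 8.0 0.0
      vertex 1.4 13.1 0.0
      vertex 17.0 9.0 0.0
    endloop
  endfacet
  facet normal 0.0000 0.0000 -1.0000
    outer loop
      vertex 1.9 3.1 0.0
      vertex 0.0 8.0 0.0
      vertex 17.0 9.0 0.0
    endloop
  endfacet
  facet normal 0.0000 0.0000 -1.0000
    outer loop
      vertex 6.3 0.3 0.0
      vertex 1.9 3.1 0.0
      vertex 17.0 9.0 0.0
    endloop
  endfacet
  facet normal 0.0000 0.0000 -1.0000
    outer loop
      vertex 11.6 0.6 0.0
      vertex 6.3 0.3 0.0
      vertex 17.0 9.0 0.0
    endloop
  endfacet
  facet normal 0.0000 0.0000 -1.0000
    outer loop
      vertex 15.6 3.9 0.0
      vertex 11.6 0.6 0.0
      vertex 17.0 9.0 0.0
    endloop
  endfacet
  facet normal 0.0000 0.0000 1.0000
    outer loop
      vertex 17.0 9.0 10.8
      vertex 15.1 13.9 10.8
      vertex 10.7 16.7 10.8
    endloop
  endfacet
  facet normal 0.0000 0.0000 1.0000
    outer loop
      vertex 17.0 9.0 10.8
      vertex 10.7 16.7 10.8
      vertex 5.4 16.4 10.8
    endloop
  endfacet
  facet normal 0.0000 0.0000 1.0000
    outer loop
      vertex 17.0 9.0 10.8
      vertex 5.4 16.4 10.8
      vertex 1.4 13.1 10.8
    endloop
  endfacet
  facet normal 0.0000 0.0000 1.0000
    outer loop
      vertex 17.0 9.0 10.8
      vertex 1.4 13.1 10.8
      vertex 0.0 8.0 10.8
    endloop
  endfacet
  facet normal 0.0000 0.0000 1.0000
    outer loop
      vertex 17.0 9.0 10.8
      vertex 0.0 8.0 10.8
      vertex 1.9 3.1 10.8
    endloop
  endfacet
  facet normal 0.0000 0.0000 1.0000
    outer loop
      vertex 17.0 9.0 10.8
      vertex 1.9 3.1 10.8
      vertex 6.3 0.3 10.8
    endloop
  endfacet
  facet normal 0.0000 0.0000 1.0000
    outer loop
      vertex 17.0 9.0 10.8
      vertex 6.3 0.3 10.8
      vertex 11.6 0.6 10.8
    endloop
  endfacet
  facet normal 0.0000 0.0000 1.0000
    outer loop
      vertex 17.0 9.0 10.8
      vertex 11.6 0.6 10.8
      vertex 15.6 3.9 10.8
    endloop
  endfacet
  facet normal 0.9324 0.3615 0.0000
    outer loop
      vertex 17.0 9.0 0.0
      vertex 15.1 13.9 0.0
      vertex 15.1 13.9 10.8
    endloop
  endfacet
  facet normal 0.9324 0.3615 0.0000
    outer loop
      vertex 17.0 9.0 0.0
      vertex 15.1 13.9 10.8
      vertex 17.0 9.0 10.8
    endloop
  endfacet
  facet normal 0.5369 0.8437 0.0000
    outer loop
      vertex 15.1 13.9 0.0
      vertex 10.7 16.7 0.0
      vertex 10.7 16.7 10.8
    endloop
  endfacet
  facet normal 0.5369 0.8437 0.0000
    outer loop
      vertex 15.1 13.9 0.0
      vertex 10.7 16.7 10.8
      vertex 15.1 13.9 10.8
    endloop
  endfacet
  facet normal -0.0565 0.9984 0.0000
    outer loop
      vertex 10.7 16.7 0.0
      vertex 5.4 16.4 0.0
      vertex 5.4 16.4 10.8
    endloop
  endfacet
  facet normal -0.0565 0.9984 0.0000
    outer loop
      vertex 10.7 16.7 0.0
      vertex 5.4 16.4 10.8
      vertex 10.7 16.7 10.8
    endloop
  endfacet
  facet normal -0.6364 0.7714 0.0000
    outer loop
      vertex 5.4 16.4 0.0
      vertex 1.4 13.1 0.0
      vertex 1.4 13.1 10.8
    endloop
  endfacet
  facet normal -0.6364 0.7714 0.0000
    outer loop
      vertex 5.4 16.4 0.0
      vertex 1.4 13.1 10.8
      vertex 5.4 16.4 10.8
    endloop
  endfacet
  facet normal -0.9643 0.2647 0.0000
    outer loop
      vertex 1.4 13.1 0.0
      vertex 0.0 8.0 0.0
      vertex 0.0 8.0 10.8
    endloop
  endfacet
  facet normal -0.9643 0.2647 0.0000
    outer loop
      vertex 1.4 13.1 0.0
      vertex 0.0 8.0 10.8
      vertex 1.4 13.1 10.8
    endloop
  endfacet
  facet normal -0.9324 -0.3615 0.0000
    outer loop
      vertex 0.0 8.0 0.0
      vertex 1.9 3.1 0.0
      vertex 1.9 3.1 10.8
    endloop
  endfacet
  facet normal -0.9324 -0.3615 0.0000
    outer loop
      vertex 0.0 8.0 0.0
      vertex 1.9 3.1 10.8
      vertex 0.0 8.0 10.8
    endloop
  endfacet
  facet normal -0.5369 -0.8437 0.0000
    outer loop
      vertex 1.9 3.1 0.0
      vertex 6.3 0.3 0.0
      vertex 6.3 0.3 10.8
    endloop
  endfacet
  facet normal -0.5369 -0.8437 0.0000
    outer loop
      vertex 1.9 3.1 0.0
      vertex 6.3 0.3 10.8
      vertex 1.9 3.1 10.8
    endloop
  endfacet
  facet normal 0.0565 -0.9984 0.0000
    outer loop
      vertex 6.3 0.3 0.0
      vertex 11.6 0.6 0.0
      vertex 11.6 0.6 10.8
    endloop
  endfacet
  facet normal 0.0565 -0.9984 0.0000
    outer loop
      vertex 6.3 0.3 0.0
      vertex 11.6 0.6 10.8
      vertex 6.3 0.3 10.8
    endloop
  endfacet
  facet normal 0.6364 -0.7714 0.0000
    outer loop
      vertex 11.6 0.6 0.0
      vertex 15.6 3.9 0.0
      vertex 15.6 3.9 10.8
    endloop
  endfacet
  facet normal 0.6364 -0.7714 0.0000
    outer loop
      vertex 11.6 0.6 0.0
      vertex 15.6 3.9 10.8
      vertex 11.6 0.6 10.8
    endloop
  endfacet
  facet normal 0.9643 -0.2647 0.0000
    outer loop
      vertex 15.6 3.9 0.0
      vertex 17.0 9.0 0.0
      vertex 17.0 9.0 10.8
    endloop
  endfacet
  facet normal 0.9643 -0.2647 0.0000
    outer loop
      vertex 15.6 3.9 0.0
      vertex 17.0 9.0 10.8
      vertex 15.6 3.9 10.8
    endloop
  endfacet
endsolid part

The G0 Z moves step by Δz≈3.6 mm. Every layer's G1 loop is the same polygon, so the solid is a straight extrusion of it from z=0 to z≈10.8. Closing with flat bottom and top caps and triangulating gives 36 facets — a regular 10-sided prism (a cylinder approximated with 10 flat sides), circumscribed radius ≈ 8.5 mm, height ≈ 10.8 mm.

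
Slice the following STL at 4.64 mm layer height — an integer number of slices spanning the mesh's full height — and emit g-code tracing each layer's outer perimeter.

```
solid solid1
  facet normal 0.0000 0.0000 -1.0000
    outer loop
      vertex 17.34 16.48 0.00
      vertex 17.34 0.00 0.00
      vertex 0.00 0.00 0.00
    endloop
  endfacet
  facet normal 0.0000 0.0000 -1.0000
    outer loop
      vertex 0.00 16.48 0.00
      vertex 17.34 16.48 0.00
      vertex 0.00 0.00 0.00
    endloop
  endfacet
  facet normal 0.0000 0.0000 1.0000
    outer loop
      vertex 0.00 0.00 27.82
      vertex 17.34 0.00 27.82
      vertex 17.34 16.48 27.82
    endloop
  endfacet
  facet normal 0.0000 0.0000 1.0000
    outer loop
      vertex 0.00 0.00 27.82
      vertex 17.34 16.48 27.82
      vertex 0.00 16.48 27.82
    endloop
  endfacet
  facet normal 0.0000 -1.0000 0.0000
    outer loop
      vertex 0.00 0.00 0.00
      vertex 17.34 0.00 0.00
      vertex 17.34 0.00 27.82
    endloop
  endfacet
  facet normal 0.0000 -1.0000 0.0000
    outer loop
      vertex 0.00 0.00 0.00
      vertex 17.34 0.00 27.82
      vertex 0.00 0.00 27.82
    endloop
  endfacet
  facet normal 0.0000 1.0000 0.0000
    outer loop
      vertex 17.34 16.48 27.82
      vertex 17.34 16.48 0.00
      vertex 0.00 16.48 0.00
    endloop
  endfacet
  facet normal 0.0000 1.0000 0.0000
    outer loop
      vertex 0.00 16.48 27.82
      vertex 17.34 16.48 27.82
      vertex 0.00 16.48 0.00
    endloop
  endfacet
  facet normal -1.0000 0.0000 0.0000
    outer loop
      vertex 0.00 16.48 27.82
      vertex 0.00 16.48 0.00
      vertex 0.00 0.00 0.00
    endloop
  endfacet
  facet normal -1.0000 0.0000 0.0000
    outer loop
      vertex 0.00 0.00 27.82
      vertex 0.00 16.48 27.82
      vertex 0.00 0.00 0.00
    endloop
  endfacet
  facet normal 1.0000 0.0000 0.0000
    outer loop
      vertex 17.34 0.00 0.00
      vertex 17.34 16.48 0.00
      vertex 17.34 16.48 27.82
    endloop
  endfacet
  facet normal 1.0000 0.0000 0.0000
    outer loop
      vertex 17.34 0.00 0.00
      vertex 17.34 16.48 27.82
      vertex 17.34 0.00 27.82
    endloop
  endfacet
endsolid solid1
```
; perimeter-only toolpath
G21 ; units = mm
G90 ; absolute positioning
G28 ; home
; layer 1
G0 Z4.64
G0 X0.00 Y0.00
G1 X17.34 Y0.00
G1 X17.34 Y16.48
G1 X0.00 Y16.48
G1 X0.00 Y0.00
; layer 2
G0 Z9.27
G0 X0.00 Y0.00
G1 X17.34 Y0.00
G1 X17.34 Y16.48
G1 X0.00 Y16.48
G1 X0.00 Y0.00
; layer 3
G0 Z13.91
G0 X0.00 Y0.00
G1 X17.34 Y0.00
G1 X17.34 Y16.48
G1 X0.00 Y16.48
G1 X0.00 Y0.00
; layer 4
G0 Z18.55
G0 X0.00 Y0.00
G1 X17.34 Y0.00
G1 X17.34 Y16.48
G1 X0.00 Y16.48
G1 X0.00 Y0.00
; layer 5
G0 Z23.18
G0 X0.00 Y0.00
G1 X17.34 Y0.00
G1 X17.34 Y16.48
G1 X0.00 Y16.48
G1 X0.00 Y0.00
; layer 6
G0 Z27.82
G0 X0.00 Y0.00
G1 X17.34 Y0.00
G1 X17.34 Y16.48
G1 X0.00 Y16.48
G1 X0.00 Y0.00
M2 ; end

The solid is a rectangular box, roughly 17.3 × 16.5 mm footprint and 27.8 mm tall. Slicing at Δz = 4.64 mm — 6 equal slices spanning the solid's height, so layer i sits at z = i·h/6 — gives 6 non-empty perimeters. Each is a 4-segment closed polygon; G0 lifts to the layer z and rapids to the start vertex, then G1 traces the edges.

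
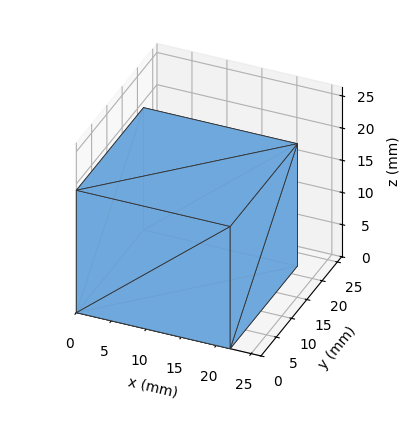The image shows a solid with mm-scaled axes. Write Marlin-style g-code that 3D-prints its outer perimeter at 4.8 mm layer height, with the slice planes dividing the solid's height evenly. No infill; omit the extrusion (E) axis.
Reading the render: the shape is a rectangular box, roughly 22 × 22 mm footprint and 19 mm tall (dimensions read to the nearest mm from the axis ticks). For the g-code, the solid's height is divided into equal slices at the stated Δz and each level perimeter traced with G1 moves after a G0 lift.

; perimeter-only toolpath
G21 ; units = mm
G90 ; absolute positioning
G28 ; home
; layer 1
G0 Z4.8
G0 X0.0 Y0.0
G1 X22.0 Y0.0
G1 X22.0 Y22.0
G1 X0.0 Y22.0
G1 X0.0 Y0.0
; layer 2
G0 Z9.5
G0 X0.0 Y0.0
G1 X22.0 Y0.0
G1 X22.0 Y22.0
G1 X0.0 Y22.0
G1 X0.0 Y0.0
; layer 3
G0 Z14.2
G0 X0.0 Y0.0
G1 X22.0 Y0.0
G1 X22.0 Y22.0
G1 X0.0 Y22.0
G1 X0.0 Y0.0
; layer 4
G0 Z19.0
G0 X0.0 Y0.0
G1 X22.0 Y0.0
G1 X22.0 Y22.0
G1 X0.0 Y22.0
G1 X0.0 Y0.0
M2 ; end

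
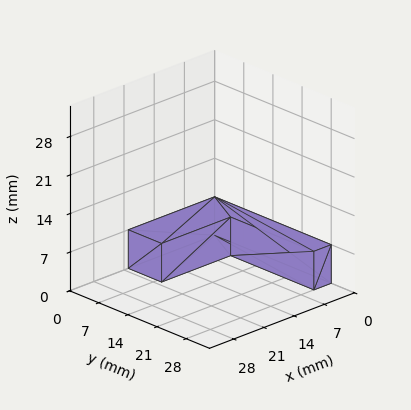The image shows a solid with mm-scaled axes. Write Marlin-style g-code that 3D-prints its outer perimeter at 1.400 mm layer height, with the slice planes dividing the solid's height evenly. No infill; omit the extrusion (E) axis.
Reading the render: the shape is an L-shaped prism: outer 20 × 28 mm, arm thicknesses ≈ 8 mm (horizontal) and 4 mm (vertical), extruded 7 mm in z (dimensions read to the nearest mm from the axis ticks). For the g-code, the solid's height is divided into equal slices at the stated Δz and each level perimeter traced with G1 moves after a G0 lift.

; perimeter-only toolpath
G21 ; units = mm
G90 ; absolute positioning
G28 ; home
; layer 1
G0 Z1.400
G0 X0.000 Y0.000
G1 X20.000 Y0.000
G1 X20.000 Y8.000
G1 X4.000 Y8.000
G1 X4.000 Y28.000
G1 X0.000 Y28.000
G1 X0.000 Y0.000
; layer 2
G0 Z2.800
G0 X0.000 Y0.000
G1 X20.000 Y0.000
G1 X20.000 Y8.000
G1 X4.000 Y8.000
G1 X4.000 Y28.000
G1 X0.000 Y28.000
G1 X0.000 Y0.000
; layer 3
G0 Z4.200
G0 X0.000 Y0.000
G1 X20.000 Y0.000
G1 X20.000 Y8.000
G1 X4.000 Y8.000
G1 X4.000 Y28.000
G1 X0.000 Y28.000
G1 X0.000 Y0.000
; layer 4
G0 Z5.600
G0 X0.000 Y0.000
G1 X20.000 Y0.000
G1 X20.000 Y8.000
G1 X4.000 Y8.000
G1 X4.000 Y28.000
G1 X0.000 Y28.000
G1 X0.000 Y0.000
; layer 5
G0 Z7.000
G0 X0.000 Y0.000
G1 X20.000 Y0.000
G1 X20.000 Y8.000
G1 X4.000 Y8.000
G1 X4.000 Y28.000
G1 X0.000 Y28.000
G1 X0.000 Y0.000
M2 ; end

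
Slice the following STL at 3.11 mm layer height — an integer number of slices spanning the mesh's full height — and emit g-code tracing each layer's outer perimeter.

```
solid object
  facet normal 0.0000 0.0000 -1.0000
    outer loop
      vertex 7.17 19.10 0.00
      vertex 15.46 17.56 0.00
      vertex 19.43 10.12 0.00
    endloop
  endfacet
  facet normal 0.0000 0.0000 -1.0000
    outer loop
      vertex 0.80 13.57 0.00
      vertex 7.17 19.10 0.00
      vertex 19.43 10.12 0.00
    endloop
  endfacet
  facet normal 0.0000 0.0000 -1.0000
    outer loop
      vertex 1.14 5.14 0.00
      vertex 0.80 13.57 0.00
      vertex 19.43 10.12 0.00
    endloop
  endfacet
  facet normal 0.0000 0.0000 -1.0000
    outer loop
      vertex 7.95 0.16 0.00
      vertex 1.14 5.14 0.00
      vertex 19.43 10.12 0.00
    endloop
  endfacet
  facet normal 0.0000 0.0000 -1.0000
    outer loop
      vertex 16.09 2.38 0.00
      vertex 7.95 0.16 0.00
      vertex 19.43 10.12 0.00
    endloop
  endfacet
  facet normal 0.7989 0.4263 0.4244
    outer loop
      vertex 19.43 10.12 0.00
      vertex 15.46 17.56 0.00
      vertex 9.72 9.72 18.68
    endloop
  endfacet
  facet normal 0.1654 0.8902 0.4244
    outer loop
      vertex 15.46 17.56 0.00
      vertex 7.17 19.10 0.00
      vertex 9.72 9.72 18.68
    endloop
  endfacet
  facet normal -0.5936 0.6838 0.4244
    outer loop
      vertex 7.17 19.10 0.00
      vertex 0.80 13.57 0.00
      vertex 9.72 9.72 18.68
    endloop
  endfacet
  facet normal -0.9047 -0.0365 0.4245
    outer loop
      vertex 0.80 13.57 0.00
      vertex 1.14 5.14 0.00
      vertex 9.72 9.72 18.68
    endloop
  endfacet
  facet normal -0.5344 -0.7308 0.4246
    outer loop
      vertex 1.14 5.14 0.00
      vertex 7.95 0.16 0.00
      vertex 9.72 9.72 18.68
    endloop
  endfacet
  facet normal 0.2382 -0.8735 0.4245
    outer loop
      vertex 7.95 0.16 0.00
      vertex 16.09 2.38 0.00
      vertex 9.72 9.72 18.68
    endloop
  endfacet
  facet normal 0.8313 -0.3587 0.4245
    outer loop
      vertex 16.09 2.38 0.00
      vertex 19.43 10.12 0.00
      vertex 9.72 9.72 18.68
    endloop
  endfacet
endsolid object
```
; perimeter-only toolpath
G21 ; units = mm
G90 ; absolute positioning
G28 ; home
; layer 1
G0 Z3.11
G0 X17.81 Y10.05
G1 X14.50 Y16.25
G1 X7.60 Y17.54
G1 X2.29 Y12.93
G1 X2.57 Y5.90
G1 X8.24 Y1.75
G1 X15.03 Y3.60
G1 X17.81 Y10.05
; layer 2
G0 Z6.23
G0 X16.19 Y9.99
G1 X13.55 Y14.95
G1 X8.02 Y15.97
G1 X3.77 Y12.29
G1 X4.00 Y6.67
G1 X8.54 Y3.35
G1 X13.97 Y4.83
G1 X16.19 Y9.99
; layer 3
G0 Z9.34
G0 X14.57 Y9.92
G1 X12.59 Y13.64
G1 X8.45 Y14.41
G1 X5.26 Y11.64
G1 X5.43 Y7.43
G1 X8.84 Y4.94
G1 X12.91 Y6.05
G1 X14.57 Y9.92
; layer 4
G0 Z12.45
G0 X12.96 Y9.85
G1 X11.63 Y12.33
G1 X8.87 Y12.85
G1 X6.75 Y11.00
G1 X6.86 Y8.19
G1 X9.13 Y6.53
G1 X11.84 Y7.27
G1 X12.96 Y9.85
; layer 5
G0 Z15.57
G0 X11.34 Y9.79
G1 X10.68 Y11.03
G1 X9.30 Y11.28
G1 X8.23 Y10.36
G1 X8.29 Y8.96
G1 X9.43 Y8.13
G1 X10.78 Y8.50
G1 X11.34 Y9.79
M2 ; end

The solid is a regular 7-sided pyramid, base circumscribed radius ≈ 9.72 mm, apex at z ≈ 18.7 mm. Slicing at Δz = 3.11 mm — 6 equal slices spanning the solid's height, so layer i sits at z = i·h/6 — gives 5 non-empty perimeters. Each is a 7-segment closed polygon; G0 lifts to the layer z and rapids to the start vertex, then G1 traces the edges. The cross-section shrinks linearly with z (the slice at the apex is degenerate and omitted).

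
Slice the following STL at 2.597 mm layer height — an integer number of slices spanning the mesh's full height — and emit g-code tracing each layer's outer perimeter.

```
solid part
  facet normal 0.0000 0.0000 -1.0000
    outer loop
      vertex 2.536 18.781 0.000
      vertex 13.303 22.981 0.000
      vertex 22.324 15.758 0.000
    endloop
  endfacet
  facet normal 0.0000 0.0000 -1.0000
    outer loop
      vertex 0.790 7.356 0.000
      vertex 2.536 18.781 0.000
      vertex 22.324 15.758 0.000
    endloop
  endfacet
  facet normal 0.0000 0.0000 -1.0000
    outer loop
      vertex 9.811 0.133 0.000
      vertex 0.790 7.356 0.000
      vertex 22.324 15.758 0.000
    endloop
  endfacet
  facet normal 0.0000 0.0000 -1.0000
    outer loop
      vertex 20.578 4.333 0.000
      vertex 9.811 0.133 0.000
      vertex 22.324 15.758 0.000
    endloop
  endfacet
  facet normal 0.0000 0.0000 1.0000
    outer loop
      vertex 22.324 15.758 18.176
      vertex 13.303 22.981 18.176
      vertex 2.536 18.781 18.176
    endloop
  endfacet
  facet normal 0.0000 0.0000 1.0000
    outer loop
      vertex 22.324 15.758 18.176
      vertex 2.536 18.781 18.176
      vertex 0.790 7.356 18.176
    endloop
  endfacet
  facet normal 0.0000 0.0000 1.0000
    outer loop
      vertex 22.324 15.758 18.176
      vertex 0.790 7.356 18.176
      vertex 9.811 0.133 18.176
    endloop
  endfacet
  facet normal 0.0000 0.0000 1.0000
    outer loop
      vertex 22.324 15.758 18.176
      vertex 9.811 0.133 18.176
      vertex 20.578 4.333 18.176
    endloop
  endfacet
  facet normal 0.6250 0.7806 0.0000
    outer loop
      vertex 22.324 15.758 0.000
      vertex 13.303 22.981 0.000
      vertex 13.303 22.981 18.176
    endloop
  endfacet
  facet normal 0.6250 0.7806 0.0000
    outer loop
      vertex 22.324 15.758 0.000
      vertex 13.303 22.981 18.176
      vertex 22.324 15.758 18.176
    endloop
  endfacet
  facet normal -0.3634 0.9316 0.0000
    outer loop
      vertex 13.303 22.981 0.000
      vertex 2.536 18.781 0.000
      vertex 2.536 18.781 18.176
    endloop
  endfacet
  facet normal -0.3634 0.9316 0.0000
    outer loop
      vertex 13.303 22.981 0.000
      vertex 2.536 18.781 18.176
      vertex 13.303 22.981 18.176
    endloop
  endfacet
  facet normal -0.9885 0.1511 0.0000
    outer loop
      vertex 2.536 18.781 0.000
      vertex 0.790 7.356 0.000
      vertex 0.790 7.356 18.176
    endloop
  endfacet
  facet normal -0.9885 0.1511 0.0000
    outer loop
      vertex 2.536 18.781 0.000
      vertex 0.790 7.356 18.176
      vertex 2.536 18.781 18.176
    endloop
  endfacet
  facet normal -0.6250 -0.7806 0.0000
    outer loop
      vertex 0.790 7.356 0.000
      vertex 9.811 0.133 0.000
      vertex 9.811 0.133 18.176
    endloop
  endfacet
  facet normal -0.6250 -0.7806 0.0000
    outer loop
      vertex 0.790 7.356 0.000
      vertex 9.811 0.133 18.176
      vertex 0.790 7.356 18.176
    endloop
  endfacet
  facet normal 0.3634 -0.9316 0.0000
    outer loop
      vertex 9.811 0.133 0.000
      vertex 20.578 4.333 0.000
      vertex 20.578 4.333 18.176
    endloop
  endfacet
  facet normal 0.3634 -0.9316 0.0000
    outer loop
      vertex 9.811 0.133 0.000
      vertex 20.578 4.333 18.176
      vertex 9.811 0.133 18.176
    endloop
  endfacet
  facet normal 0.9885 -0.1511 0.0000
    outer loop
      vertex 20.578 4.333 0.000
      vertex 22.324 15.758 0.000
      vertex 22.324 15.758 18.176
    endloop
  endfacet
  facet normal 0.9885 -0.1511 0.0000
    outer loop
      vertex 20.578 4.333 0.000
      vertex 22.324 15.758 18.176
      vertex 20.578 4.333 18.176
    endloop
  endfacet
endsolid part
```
; perimeter-only toolpath
G21 ; units = mm
G90 ; absolute positioning
G28 ; home
; layer 1
G0 Z2.597
G0 X22.324 Y15.758
G1 X13.303 Y22.981
G1 X2.536 Y18.781
G1 X0.790 Y7.356
G1 X9.811 Y0.133
G1 X20.578 Y4.333
G1 X22.324 Y15.758
; layer 2
G0 Z5.193
G0 X22.324 Y15.758
G1 X13.303 Y22.981
G1 X2.536 Y18.781
G1 X0.790 Y7.356
G1 X9.811 Y0.133
G1 X20.578 Y4.333
G1 X22.324 Y15.758
; layer 3
G0 Z7.790
G0 X22.324 Y15.758
G1 X13.303 Y22.981
G1 X2.536 Y18.781
G1 X0.790 Y7.356
G1 X9.811 Y0.133
G1 X20.578 Y4.333
G1 X22.324 Y15.758
; layer 4
G0 Z10.386
G0 X22.324 Y15.758
G1 X13.303 Y22.981
G1 X2.536 Y18.781
G1 X0.790 Y7.356
G1 X9.811 Y0.133
G1 X20.578 Y4.333
G1 X22.324 Y15.758
; layer 5
G0 Z12.983
G0 X22.324 Y15.758
G1 X13.303 Y22.981
G1 X2.536 Y18.781
G1 X0.790 Y7.356
G1 X9.811 Y0.133
G1 X20.578 Y4.333
G1 X22.324 Y15.758
; layer 6
G0 Z15.579
G0 X22.324 Y15.758
G1 X13.303 Y22.981
G1 X2.536 Y18.781
G1 X0.790 Y7.356
G1 X9.811 Y0.133
G1 X20.578 Y4.333
G1 X22.324 Y15.758
; layer 7
G0 Z18.176
G0 X22.324 Y15.758
G1 X13.303 Y22.981
G1 X2.536 Y18.781
G1 X0.790 Y7.356
G1 X9.811 Y0.133
G1 X20.578 Y4.333
G1 X22.324 Y15.758
M2 ; end

The solid is a regular 6-sided prism (a cylinder approximated with 6 flat sides), circumscribed radius ≈ 11.6 mm, height ≈ 18.2 mm. Slicing at Δz = 2.597 mm — 7 equal slices spanning the solid's height, so layer i sits at z = i·h/7 — gives 7 non-empty perimeters. Each is a 6-segment closed polygon; G0 lifts to the layer z and rapids to the start vertex, then G1 traces the edges.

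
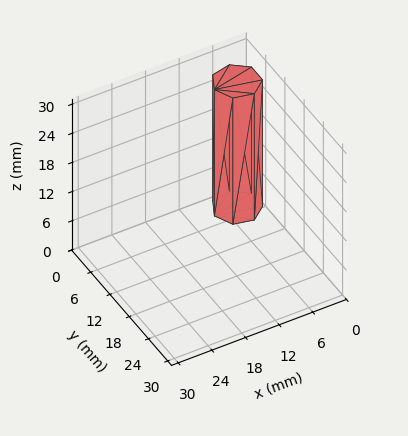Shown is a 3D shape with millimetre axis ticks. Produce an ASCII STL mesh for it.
Reading the render: the shape is a regular 7-sided prism (a cylinder approximated with 7 flat sides), circumscribed radius ≈ 4 mm, height ≈ 26 mm (dimensions read to the nearest mm from the axis ticks). For the STL, each face is triangulated and given an outward normal.

solid part
  facet normal 0.0000 0.0000 -1.0000
    outer loop
      vertex 3.110 7.900 0.000
      vertex 6.494 7.127 0.000
      vertex 8.000 4.000 0.000
    endloop
  endfacet
  facet normal 0.0000 0.0000 -1.0000
    outer loop
      vertex 0.396 5.736 0.000
      vertex 3.110 7.900 0.000
      vertex 8.000 4.000 0.000
    endloop
  endfacet
  facet normal 0.0000 0.0000 -1.0000
    outer loop
      vertex 0.396 2.264 0.000
      vertex 0.396 5.736 0.000
      vertex 8.000 4.000 0.000
    endloop
  endfacet
  facet normal 0.0000 0.0000 -1.0000
    outer loop
      vertex 3.110 0.100 0.000
      vertex 0.396 2.264 0.000
      vertex 8.000 4.000 0.000
    endloop
  endfacet
  facet normal 0.0000 0.0000 -1.0000
    outer loop
      vertex 6.494 0.873 0.000
      vertex 3.110 0.100 0.000
      vertex 8.000 4.000 0.000
    endloop
  endfacet
  facet normal 0.0000 0.0000 1.0000
    outer loop
      vertex 8.000 4.000 26.000
      vertex 6.494 7.127 26.000
      vertex 3.110 7.900 26.000
    endloop
  endfacet
  facet normal 0.0000 0.0000 1.0000
    outer loop
      vertex 8.000 4.000 26.000
      vertex 3.110 7.900 26.000
      vertex 0.396 5.736 26.000
    endloop
  endfacet
  facet normal 0.0000 0.0000 1.0000
    outer loop
      vertex 8.000 4.000 26.000
      vertex 0.396 5.736 26.000
      vertex 0.396 2.264 26.000
    endloop
  endfacet
  facet normal 0.0000 0.0000 1.0000
    outer loop
      vertex 8.000 4.000 26.000
      vertex 0.396 2.264 26.000
      vertex 3.110 0.100 26.000
    endloop
  endfacet
  facet normal 0.0000 0.0000 1.0000
    outer loop
      vertex 8.000 4.000 26.000
      vertex 3.110 0.100 26.000
      vertex 6.494 0.873 26.000
    endloop
  endfacet
  facet normal 0.9010 0.4339 0.0000
    outer loop
      vertex 8.000 4.000 0.000
      vertex 6.494 7.127 0.000
      vertex 6.494 7.127 26.000
    endloop
  endfacet
  facet normal 0.9010 0.4339 0.0000
    outer loop
      vertex 8.000 4.000 0.000
      vertex 6.494 7.127 26.000
      vertex 8.000 4.000 26.000
    endloop
  endfacet
  facet normal 0.2227 0.9749 0.0000
    outer loop
      vertex 6.494 7.127 0.000
      vertex 3.110 7.900 0.000
      vertex 3.110 7.900 26.000
    endloop
  endfacet
  facet normal 0.2227 0.9749 0.0000
    outer loop
      vertex 6.494 7.127 0.000
      vertex 3.110 7.900 26.000
      vertex 6.494 7.127 26.000
    endloop
  endfacet
  facet normal -0.6234 0.7819 0.0000
    outer loop
      vertex 3.110 7.900 0.000
      vertex 0.396 5.736 0.000
      vertex 0.396 5.736 26.000
    endloop
  endfacet
  facet normal -0.6234 0.7819 0.0000
    outer loop
      vertex 3.110 7.900 0.000
      vertex 0.396 5.736 26.000
      vertex 3.110 7.900 26.000
    endloop
  endfacet
  facet normal -1.0000 0.0000 0.0000
    outer loop
      vertex 0.396 5.736 0.000
      vertex 0.396 2.264 0.000
      vertex 0.396 2.264 26.000
    endloop
  endfacet
  facet normal -1.0000 0.0000 0.0000
    outer loop
      vertex 0.396 5.736 0.000
      vertex 0.396 2.264 26.000
      vertex 0.396 5.736 26.000
    endloop
  endfacet
  facet normal -0.6234 -0.7819 0.0000
    outer loop
      vertex 0.396 2.264 0.000
      vertex 3.110 0.100 0.000
      vertex 3.110 0.100 26.000
    endloop
  endfacet
  facet normal -0.6234 -0.7819 0.0000
    outer loop
      vertex 0.396 2.264 0.000
      vertex 3.110 0.100 26.000
      vertex 0.396 2.264 26.000
    endloop
  endfacet
  facet normal 0.2227 -0.9749 0.0000
    outer loop
      vertex 3.110 0.100 0.000
      vertex 6.494 0.873 0.000
      vertex 6.494 0.873 26.000
    endloop
  endfacet
  facet normal 0.2227 -0.9749 0.0000
    outer loop
      vertex 3.110 0.100 0.000
      vertex 6.494 0.873 26.000
      vertex 3.110 0.100 26.000
    endloop
  endfacet
  facet normal 0.9010 -0.4339 0.0000
    outer loop
      vertex 6.494 0.873 0.000
      vertex 8.000 4.000 0.000
      vertex 8.000 4.000 26.000
    endloop
  endfacet
  facet normal 0.9010 -0.4339 0.0000
    outer loop
      vertex 6.494 0.873 0.000
      vertex 8.000 4.000 26.000
      vertex 6.494 0.873 26.000
    endloop
  endfacet
endsolid part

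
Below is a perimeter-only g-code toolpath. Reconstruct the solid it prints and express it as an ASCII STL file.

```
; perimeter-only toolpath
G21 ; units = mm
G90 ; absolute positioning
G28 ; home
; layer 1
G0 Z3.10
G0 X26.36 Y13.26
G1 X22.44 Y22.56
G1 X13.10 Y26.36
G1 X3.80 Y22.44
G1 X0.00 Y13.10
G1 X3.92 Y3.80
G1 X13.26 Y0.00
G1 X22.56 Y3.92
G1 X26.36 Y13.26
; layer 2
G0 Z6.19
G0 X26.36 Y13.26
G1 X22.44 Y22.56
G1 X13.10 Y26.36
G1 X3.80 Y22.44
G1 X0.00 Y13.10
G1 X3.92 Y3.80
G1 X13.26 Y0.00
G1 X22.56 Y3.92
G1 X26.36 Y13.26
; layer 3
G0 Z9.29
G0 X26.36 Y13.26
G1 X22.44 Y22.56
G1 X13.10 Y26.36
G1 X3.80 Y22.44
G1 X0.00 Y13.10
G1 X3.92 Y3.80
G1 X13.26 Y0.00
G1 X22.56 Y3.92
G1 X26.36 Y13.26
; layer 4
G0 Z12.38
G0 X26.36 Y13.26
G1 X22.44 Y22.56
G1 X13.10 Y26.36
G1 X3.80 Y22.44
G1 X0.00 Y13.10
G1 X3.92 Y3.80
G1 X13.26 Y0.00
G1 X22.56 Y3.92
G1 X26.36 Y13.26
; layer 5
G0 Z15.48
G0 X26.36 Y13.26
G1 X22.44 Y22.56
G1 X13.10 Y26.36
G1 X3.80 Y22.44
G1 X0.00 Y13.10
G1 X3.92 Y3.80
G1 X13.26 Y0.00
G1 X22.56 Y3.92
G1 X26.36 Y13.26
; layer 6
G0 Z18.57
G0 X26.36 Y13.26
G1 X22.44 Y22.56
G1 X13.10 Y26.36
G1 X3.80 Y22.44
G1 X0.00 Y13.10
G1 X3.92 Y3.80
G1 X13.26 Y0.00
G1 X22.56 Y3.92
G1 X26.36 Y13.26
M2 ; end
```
solid part
  facet normal 0.0000 0.0000 -1.0000
    outer loop
      vertex 13.10 26.36 0.00
      vertex 22.44 22.56 0.00
      vertex 26.36 13.26 0.00
    endloop
  endfacet
  facet normal 0.0000 0.0000 -1.0000
    outer loop
      vertex 3.80 22.44 0.00
      vertex 13.10 26.36 0.00
      vertex 26.36 13.26 0.00
    endloop
  endfacet
  facet normal 0.0000 0.0000 -1.0000
    outer loop
      vertex 0.00 13.10 0.00
      vertex 3.80 22.44 0.00
      vertex 26.36 13.26 0.00
    endloop
  endfacet
  facet normal 0.0000 0.0000 -1.0000
    outer loop
      vertex 3.92 3.80 0.00
      vertex 0.00 13.10 0.00
      vertex 26.36 13.26 0.00
    endloop
  endfacet
  facet normal 0.0000 0.0000 -1.0000
    outer loop
      vertex 13.26 0.00 0.00
      vertex 3.92 3.80 0.00
      vertex 26.36 13.26 0.00
    endloop
  endfacet
  facet normal 0.0000 0.0000 -1.0000
    outer loop
      vertex 22.56 3.92 0.00
      vertex 13.26 0.00 0.00
      vertex 26.36 13.26 0.00
    endloop
  endfacet
  facet normal 0.0000 0.0000 1.0000
    outer loop
      vertex 26.36 13.26 18.57
      vertex 22.44 22.56 18.57
      vertex 13.10 26.36 18.57
    endloop
  endfacet
  facet normal 0.0000 0.0000 1.0000
    outer loop
      vertex 26.36 13.26 18.57
      vertex 13.10 26.36 18.57
      vertex 3.80 22.44 18.57
    endloop
  endfacet
  facet normal 0.0000 0.0000 1.0000
    outer loop
      vertex 26.36 13.26 18.57
      vertex 3.80 22.44 18.57
      vertex 0.00 13.10 18.57
    endloop
  endfacet
  facet normal 0.0000 0.0000 1.0000
    outer loop
      vertex 26.36 13.26 18.57
      vertex 0.00 13.10 18.57
      vertex 3.92 3.80 18.57
    endloop
  endfacet
  facet normal 0.0000 0.0000 1.0000
    outer loop
      vertex 26.36 13.26 18.57
      vertex 3.92 3.80 18.57
      vertex 13.26 0.00 18.57
    endloop
  endfacet
  facet normal 0.0000 0.0000 1.0000
    outer loop
      vertex 26.36 13.26 18.57
      vertex 13.26 0.00 18.57
      vertex 22.56 3.92 18.57
    endloop
  endfacet
  facet normal 0.9215 0.3884 0.0000
    outer loop
      vertex 26.36 13.26 0.00
      vertex 22.44 22.56 0.00
      vertex 22.44 22.56 18.57
    endloop
  endfacet
  facet normal 0.9215 0.3884 0.0000
    outer loop
      vertex 26.36 13.26 0.00
      vertex 22.44 22.56 18.57
      vertex 26.36 13.26 18.57
    endloop
  endfacet
  facet normal 0.3769 0.9263 0.0000
    outer loop
      vertex 22.44 22.56 0.00
      vertex 13.10 26.36 0.00
      vertex 13.10 26.36 18.57
    endloop
  endfacet
  facet normal 0.3769 0.9263 0.0000
    outer loop
      vertex 22.44 22.56 0.00
      vertex 13.10 26.36 18.57
      vertex 22.44 22.56 18.57
    endloop
  endfacet
  facet normal -0.3884 0.9215 0.0000
    outer loop
      vertex 13.10 26.36 0.00
      vertex 3.80 22.44 0.00
      vertex 3.80 22.44 18.57
    endloop
  endfacet
  facet normal -0.3884 0.9215 0.0000
    outer loop
      vertex 13.10 26.36 0.00
      vertex 3.80 22.44 18.57
      vertex 13.10 26.36 18.57
    endloop
  endfacet
  facet normal -0.9263 0.3769 0.0000
    outer loop
      vertex 3.80 22.44 0.00
      vertex 0.00 13.10 0.00
      vertex 0.00 13.10 18.57
    endloop
  endfacet
  facet normal -0.9263 0.3769 0.0000
    outer loop
      vertex 3.80 22.44 0.00
      vertex 0.00 13.10 18.57
      vertex 3.80 22.44 18.57
    endloop
  endfacet
  facet normal -0.9215 -0.3884 0.0000
    outer loop
      vertex 0.00 13.10 0.00
      vertex 3.92 3.80 0.00
      vertex 3.92 3.80 18.57
    endloop
  endfacet
  facet normal -0.9215 -0.3884 0.0000
    outer loop
      vertex 0.00 13.10 0.00
      vertex 3.92 3.80 18.57
      vertex 0.00 13.10 18.57
    endloop
  endfacet
  facet normal -0.3769 -0.9263 0.0000
    outer loop
      vertex 3.92 3.80 0.00
      vertex 13.26 0.00 0.00
      vertex 13.26 0.00 18.57
    endloop
  endfacet
  facet normal -0.3769 -0.9263 0.0000
    outer loop
      vertex 3.92 3.80 0.00
      vertex 13.26 0.00 18.57
      vertex 3.92 3.80 18.57
    endloop
  endfacet
  facet normal 0.3884 -0.9215 0.0000
    outer loop
      vertex 13.26 0.00 0.00
      vertex 22.56 3.92 0.00
      vertex 22.56 3.92 18.57
    endloop
  endfacet
  facet normal 0.3884 -0.9215 0.0000
    outer loop
      vertex 13.26 0.00 0.00
      vertex 22.56 3.92 18.57
      vertex 13.26 0.00 18.57
    endloop
  endfacet
  facet normal 0.9263 -0.3769 0.0000
    outer loop
      vertex 22.56 3.92 0.00
      vertex 26.36 13.26 0.00
      vertex 26.36 13.26 18.57
    endloop
  endfacet
  facet normal 0.9263 -0.3769 0.0000
    outer loop
      vertex 22.56 3.92 0.00
      vertex 26.36 13.26 18.57
      vertex 22.56 3.92 18.57
    endloop
  endfacet
endsolid part

The G0 Z moves step by Δz≈3.10 mm. Every layer's G1 loop is the same polygon, so the solid is a straight extrusion of it from z=0 to z≈18.6. Closing with flat bottom and top caps and triangulating gives 28 facets — a regular 8-sided prism (a cylinder approximated with 8 flat sides), circumscribed radius ≈ 13.2 mm, height ≈ 18.6 mm.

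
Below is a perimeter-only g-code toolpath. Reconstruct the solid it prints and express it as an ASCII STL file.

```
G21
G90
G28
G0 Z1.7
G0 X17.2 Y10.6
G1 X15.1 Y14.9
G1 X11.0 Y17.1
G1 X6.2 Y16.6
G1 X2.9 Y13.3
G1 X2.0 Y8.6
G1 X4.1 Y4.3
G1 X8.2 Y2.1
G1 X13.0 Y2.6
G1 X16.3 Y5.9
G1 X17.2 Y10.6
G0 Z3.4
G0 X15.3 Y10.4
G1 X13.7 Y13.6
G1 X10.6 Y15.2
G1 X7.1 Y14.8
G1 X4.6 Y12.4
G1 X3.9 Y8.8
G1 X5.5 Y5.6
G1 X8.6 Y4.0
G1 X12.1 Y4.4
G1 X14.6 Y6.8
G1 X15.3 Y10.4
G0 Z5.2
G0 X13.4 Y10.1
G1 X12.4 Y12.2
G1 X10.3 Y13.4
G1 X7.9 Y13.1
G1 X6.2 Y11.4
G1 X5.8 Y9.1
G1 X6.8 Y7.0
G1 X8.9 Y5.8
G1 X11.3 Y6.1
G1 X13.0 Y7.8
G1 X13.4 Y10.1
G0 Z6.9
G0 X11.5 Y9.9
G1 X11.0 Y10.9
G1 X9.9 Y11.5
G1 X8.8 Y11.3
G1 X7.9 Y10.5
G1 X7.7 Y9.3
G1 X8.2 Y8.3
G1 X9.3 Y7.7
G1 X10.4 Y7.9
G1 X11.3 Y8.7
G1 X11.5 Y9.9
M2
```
solid part
  facet normal 0.0000 0.0000 -1.0000
    outer loop
      vertex 11.3 19.0 0.0
      vertex 16.5 16.2 0.0
      vertex 19.1 10.9 0.0
    endloop
  endfacet
  facet normal 0.0000 0.0000 -1.0000
    outer loop
      vertex 5.4 18.3 0.0
      vertex 11.3 19.0 0.0
      vertex 19.1 10.9 0.0
    endloop
  endfacet
  facet normal 0.0000 0.0000 -1.0000
    outer loop
      vertex 1.2 14.2 0.0
      vertex 5.4 18.3 0.0
      vertex 19.1 10.9 0.0
    endloop
  endfacet
  facet normal 0.0000 0.0000 -1.0000
    outer loop
      vertex 0.1 8.3 0.0
      vertex 1.2 14.2 0.0
      vertex 19.1 10.9 0.0
    endloop
  endfacet
  facet normal 0.0000 0.0000 -1.0000
    outer loop
      vertex 2.7 3.0 0.0
      vertex 0.1 8.3 0.0
      vertex 19.1 10.9 0.0
    endloop
  endfacet
  facet normal 0.0000 0.0000 -1.0000
    outer loop
      vertex 7.9 0.2 0.0
      vertex 2.7 3.0 0.0
      vertex 19.1 10.9 0.0
    endloop
  endfacet
  facet normal 0.0000 0.0000 -1.0000
    outer loop
      vertex 13.8 0.9 0.0
      vertex 7.9 0.2 0.0
      vertex 19.1 10.9 0.0
    endloop
  endfacet
  facet normal 0.0000 0.0000 -1.0000
    outer loop
      vertex 18.0 5.0 0.0
      vertex 13.8 0.9 0.0
      vertex 19.1 10.9 0.0
    endloop
  endfacet
  facet normal 0.6166 0.3025 0.7269
    outer loop
      vertex 19.1 10.9 0.0
      vertex 16.5 16.2 0.0
      vertex 9.6 9.6 8.6
    endloop
  endfacet
  facet normal 0.3260 0.6054 0.7261
    outer loop
      vertex 16.5 16.2 0.0
      vertex 11.3 19.0 0.0
      vertex 9.6 9.6 8.6
    endloop
  endfacet
  facet normal -0.0808 0.6807 0.7281
    outer loop
      vertex 11.3 19.0 0.0
      vertex 5.4 18.3 0.0
      vertex 9.6 9.6 8.6
    endloop
  endfacet
  facet normal -0.4781 0.4898 0.7290
    outer loop
      vertex 5.4 18.3 0.0
      vertex 1.2 14.2 0.0
      vertex 9.6 9.6 8.6
    endloop
  endfacet
  facet normal -0.6752 0.1259 0.7268
    outer loop
      vertex 1.2 14.2 0.0
      vertex 0.1 8.3 0.0
      vertex 9.6 9.6 8.6
    endloop
  endfacet
  facet normal -0.6166 -0.3025 0.7269
    outer loop
      vertex 0.1 8.3 0.0
      vertex 2.7 3.0 0.0
      vertex 9.6 9.6 8.6
    endloop
  endfacet
  facet normal -0.3260 -0.6054 0.7261
    outer loop
      vertex 2.7 3.0 0.0
      vertex 7.9 0.2 0.0
      vertex 9.6 9.6 8.6
    endloop
  endfacet
  facet normal 0.0808 -0.6807 0.7281
    outer loop
      vertex 7.9 0.2 0.0
      vertex 13.8 0.9 0.0
      vertex 9.6 9.6 8.6
    endloop
  endfacet
  facet normal 0.4781 -0.4898 0.7290
    outer loop
      vertex 13.8 0.9 0.0
      vertex 18.0 5.0 0.0
      vertex 9.6 9.6 8.6
    endloop
  endfacet
  facet normal 0.6752 -0.1259 0.7268
    outer loop
      vertex 18.0 5.0 0.0
      vertex 19.1 10.9 0.0
      vertex 9.6 9.6 8.6
    endloop
  endfacet
endsolid part

The G0 Z moves step by Δz≈1.7 mm. The G1 loops shrink linearly with z, so the solid tapers from its base footprint up to z≈8.6. Closing with a flat bottom cap and the tapered top and triangulating gives 18 facets — a regular 10-sided pyramid, base circumscribed radius ≈ 9.6 mm, apex at z ≈ 8.6 mm.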